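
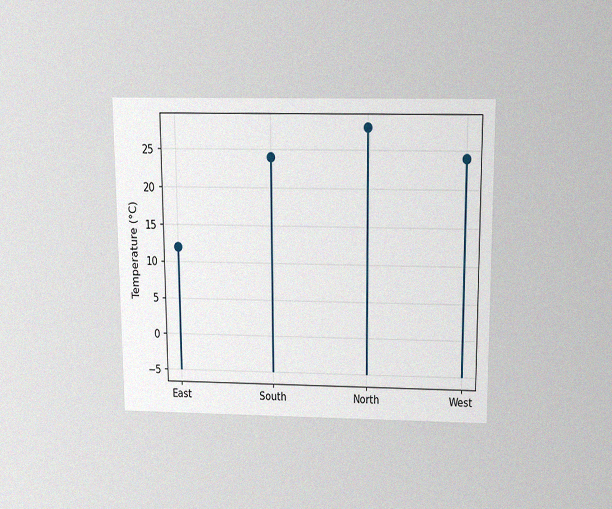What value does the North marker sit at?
28°C

The chart is viewed slightly from above, with some photo noise. The North marker sits at 28°C.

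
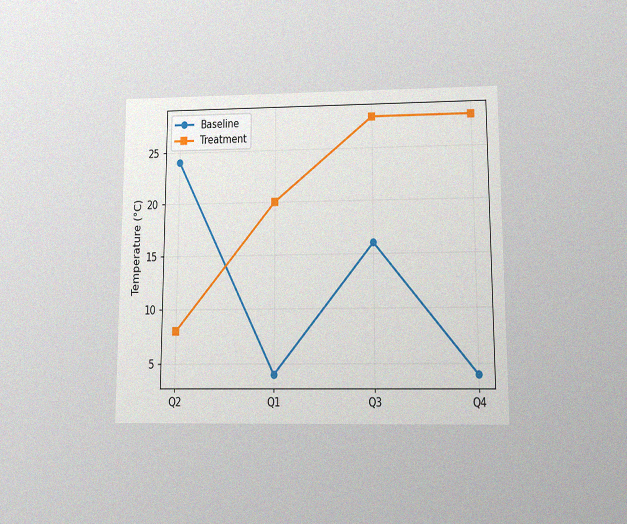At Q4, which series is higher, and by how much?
The chart is viewed slightly from below, with some photo noise. At Q4, Treatment sits above the other line by 24°C.

Treatment, by 24°C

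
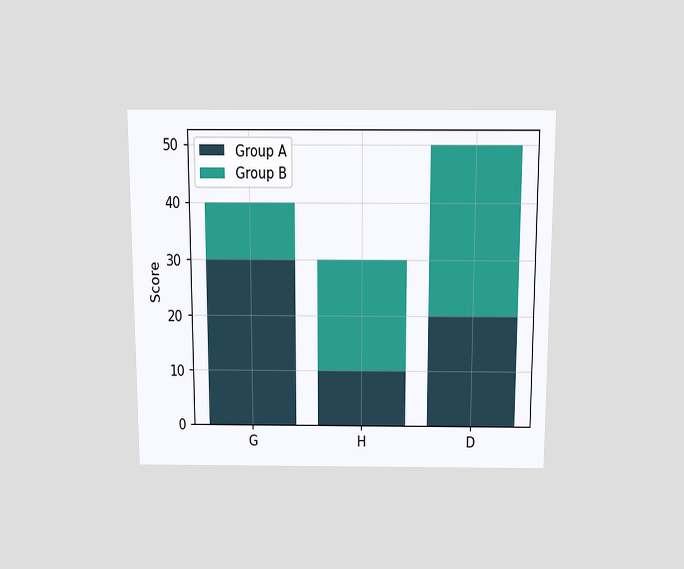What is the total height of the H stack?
30

The chart is viewed slightly from above. The H stack's top reaches 30 on the y-axis.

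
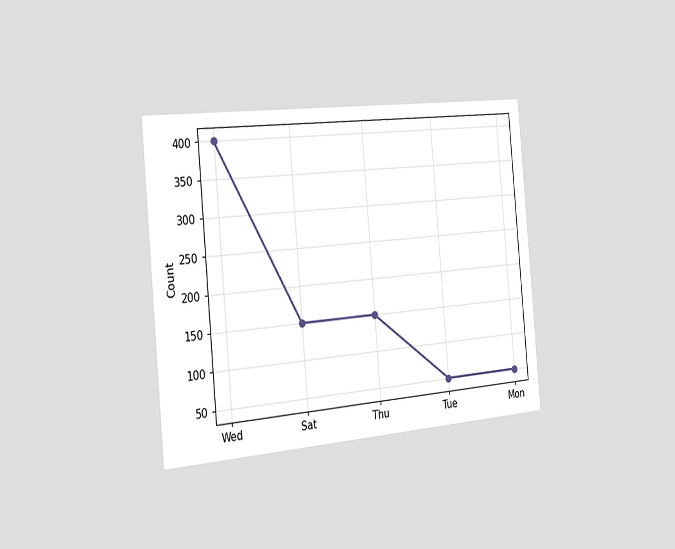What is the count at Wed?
400

The chart is tilted about 5° counter-clockwise and viewed slightly from the left. At Wed, the line is at 400.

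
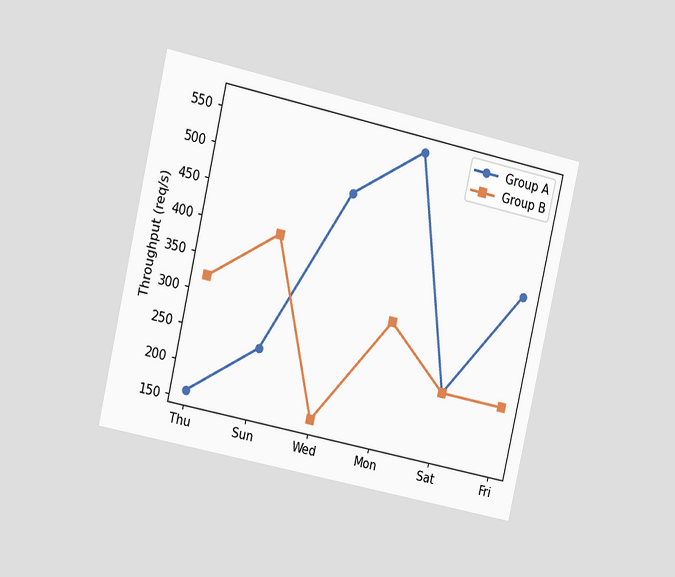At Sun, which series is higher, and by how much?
Group B, by 160req/s

The chart is tilted about 13° clockwise and viewed slightly from the left. At Sun, Group B sits above the other line by 160req/s.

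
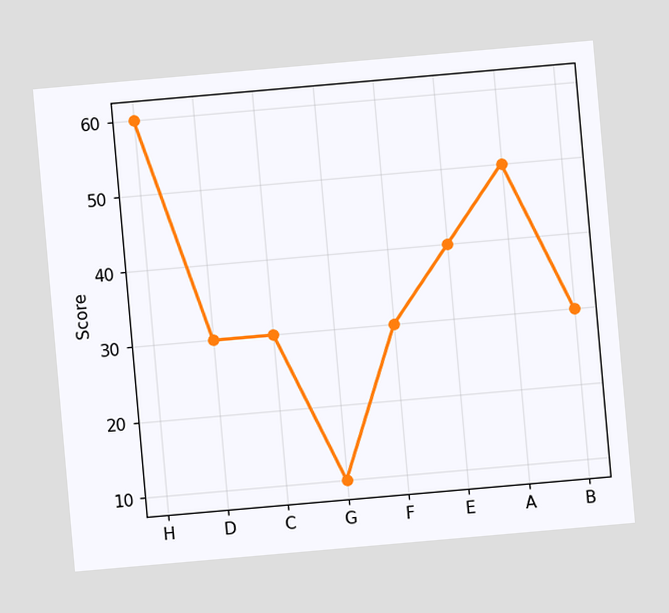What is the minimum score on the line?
The chart is tilted about 5° counter-clockwise. The lowest point is at G, and reading across to the y-axis gives 10.

10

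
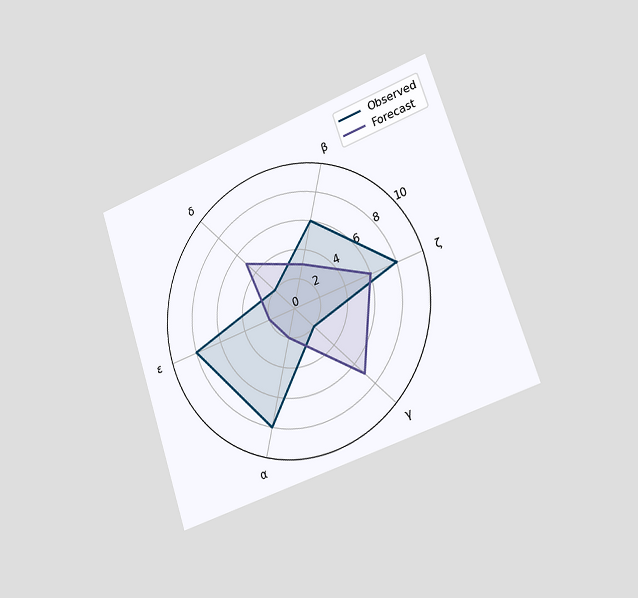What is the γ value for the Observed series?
The chart is tilted about 18° counter-clockwise and viewed slightly from the right. On the γ axis, Observed reaches 2.

2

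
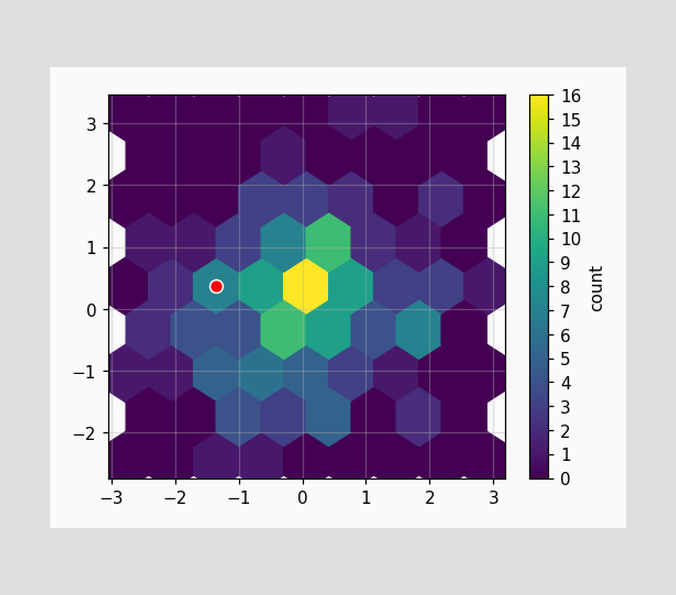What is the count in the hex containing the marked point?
7

The marked hex reads 7 on the colorbar.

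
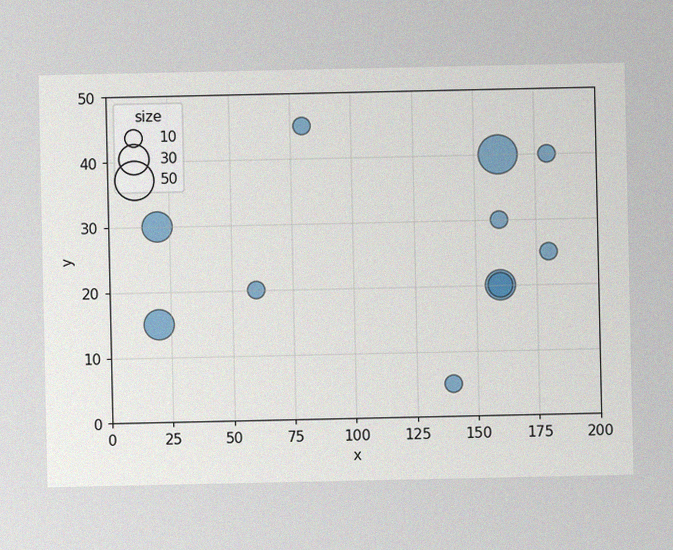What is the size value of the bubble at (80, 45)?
The image has some photo noise and uneven lighting. Matching the bubble at (80, 45) against the size legend gives 10.

10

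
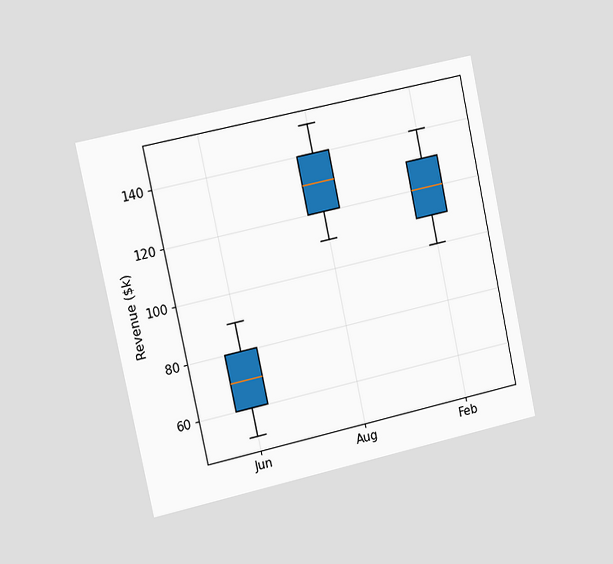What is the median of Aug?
$130k

The chart is tilted about 12° counter-clockwise and viewed slightly from the left. The median line in the Aug box sits at $130k.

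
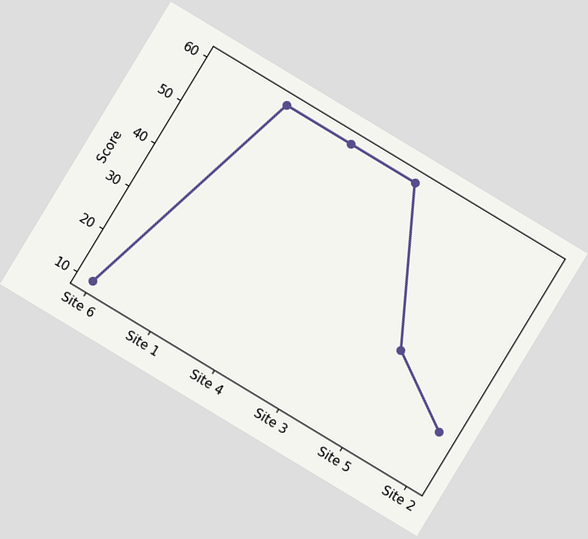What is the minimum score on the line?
10

The chart is tilted about 31° clockwise. The lowest point is at Site 6, and reading across to the y-axis gives 10.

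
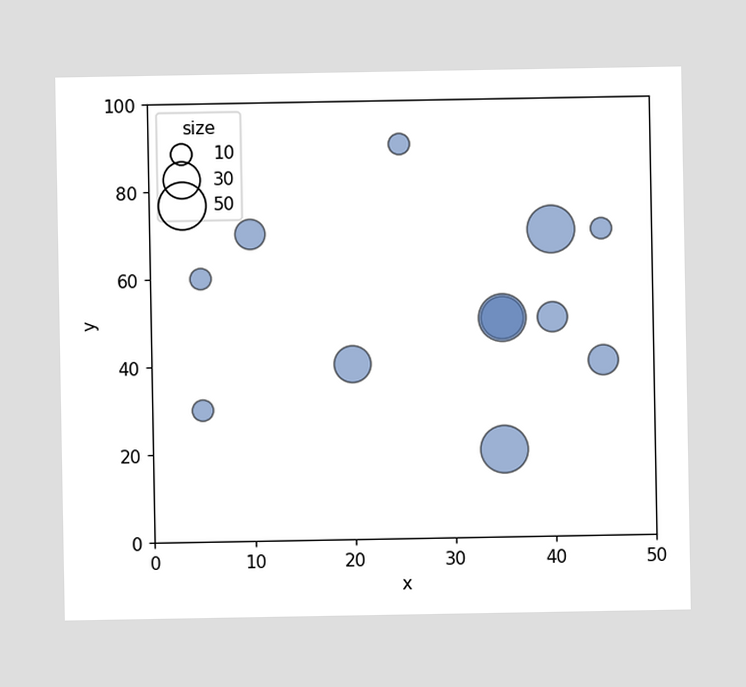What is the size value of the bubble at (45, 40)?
20

Matching the bubble at (45, 40) against the size legend gives 20.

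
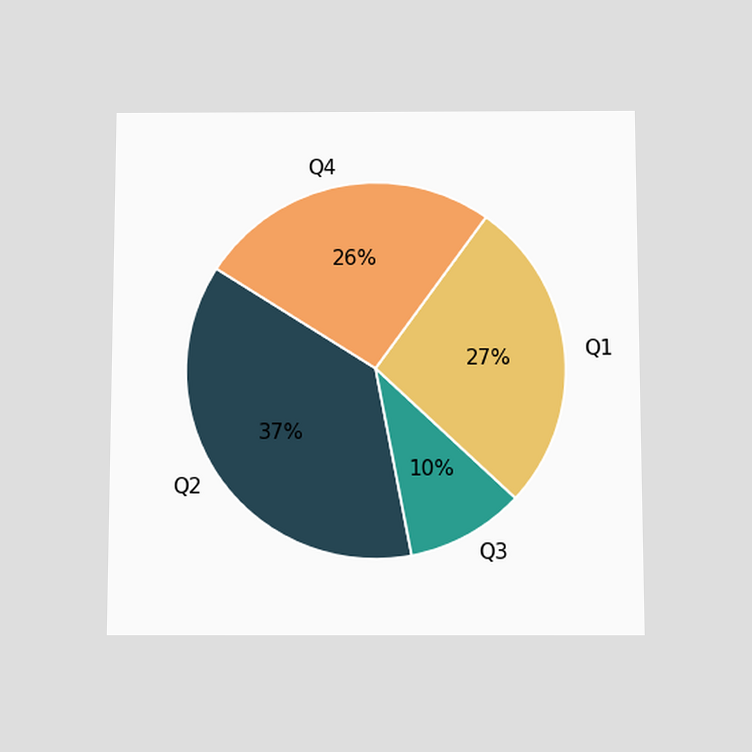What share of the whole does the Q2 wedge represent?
37%

The chart is viewed slightly from below. The Q2 slice takes up 37% of the pie.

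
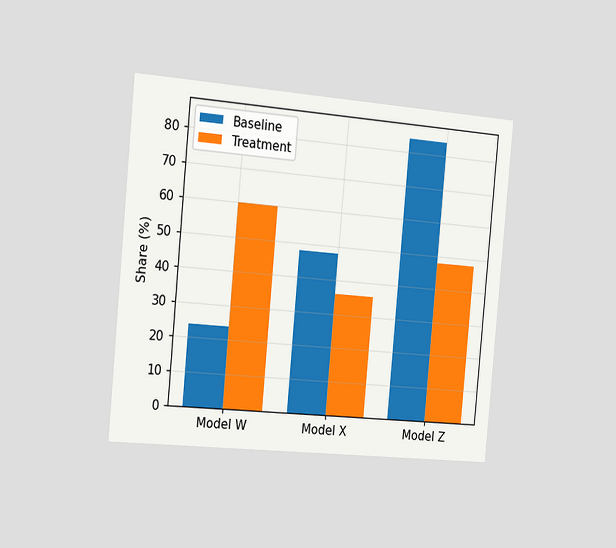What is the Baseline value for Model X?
The chart is tilted about 5° clockwise and viewed slightly from the left. The Baseline bar at Model X reaches 48% on the y-axis.

48%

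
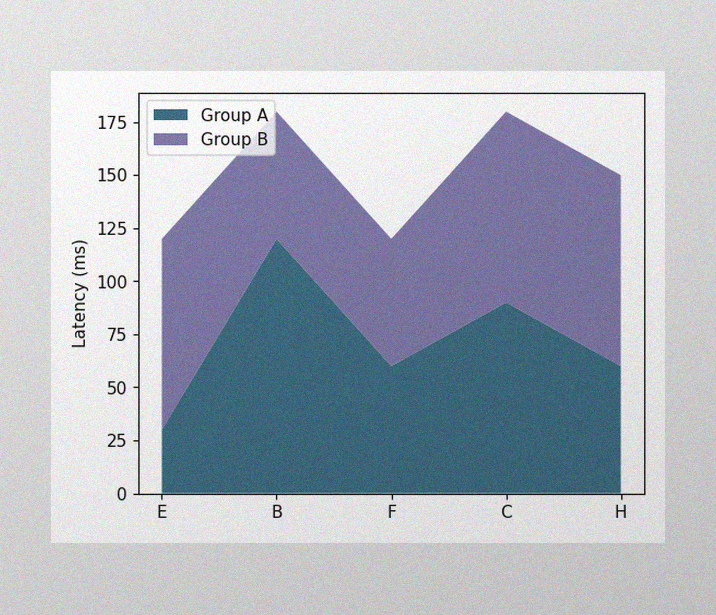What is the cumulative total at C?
The image has some photo noise and uneven lighting. The stacked total at C reaches 180ms.

180ms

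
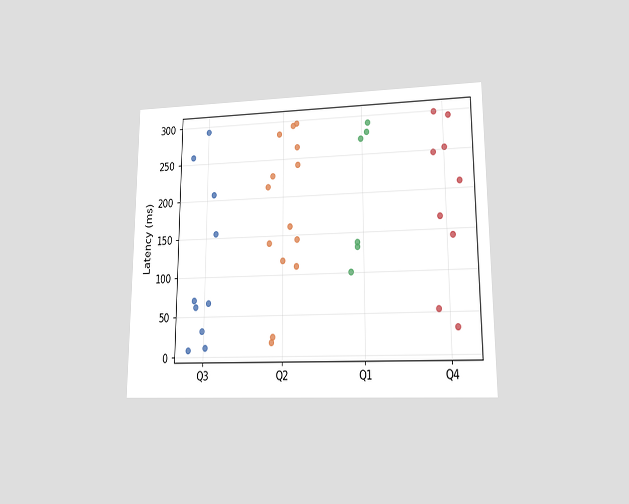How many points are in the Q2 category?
14

The chart is viewed at a slight angle. Counting the markers in the Q2 column gives 14.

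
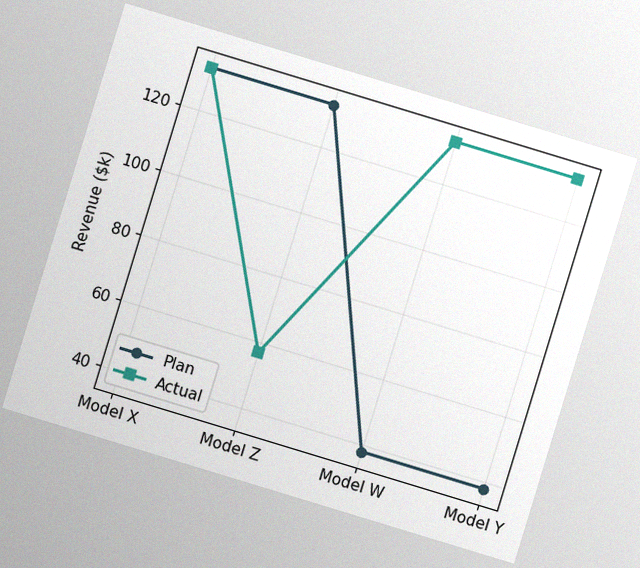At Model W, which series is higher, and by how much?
The chart is tilted about 17° clockwise, with some photo noise. At Model W, Actual sits above the other line by $95k.

Actual, by $95k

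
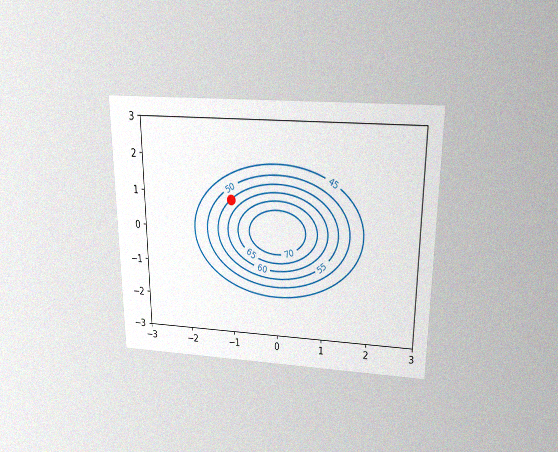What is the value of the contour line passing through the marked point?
55

The chart is viewed slightly from above, with some photo noise. The marked point sits on the contour labelled 55.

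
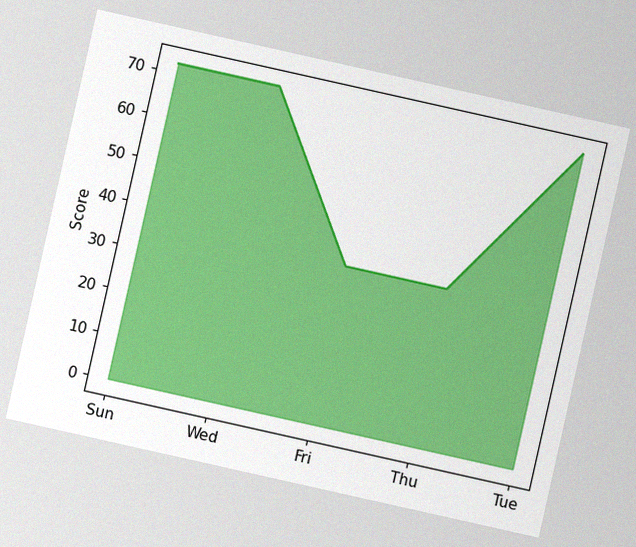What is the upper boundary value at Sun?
The chart is tilted about 13° clockwise, with some photo noise. At Sun the upper boundary is at 72.

72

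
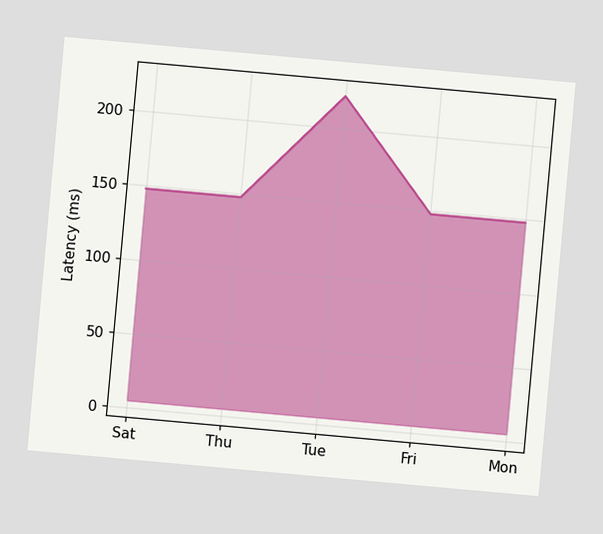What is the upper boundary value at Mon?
148ms

The chart is tilted about 5° clockwise. At Mon the upper boundary is at 148ms.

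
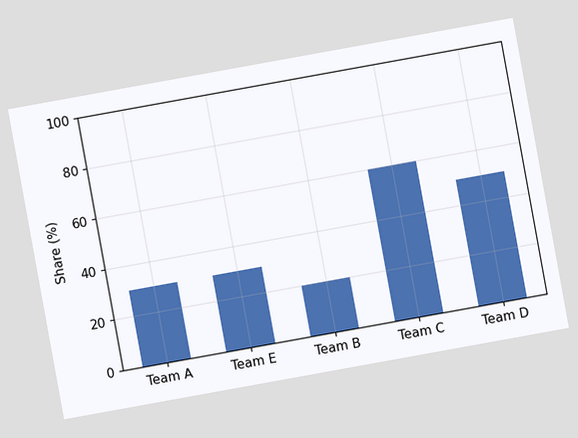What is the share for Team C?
60%

The chart is tilted about 10° counter-clockwise. Reading along the chart's y-axis, the Team C bar reaches 60%.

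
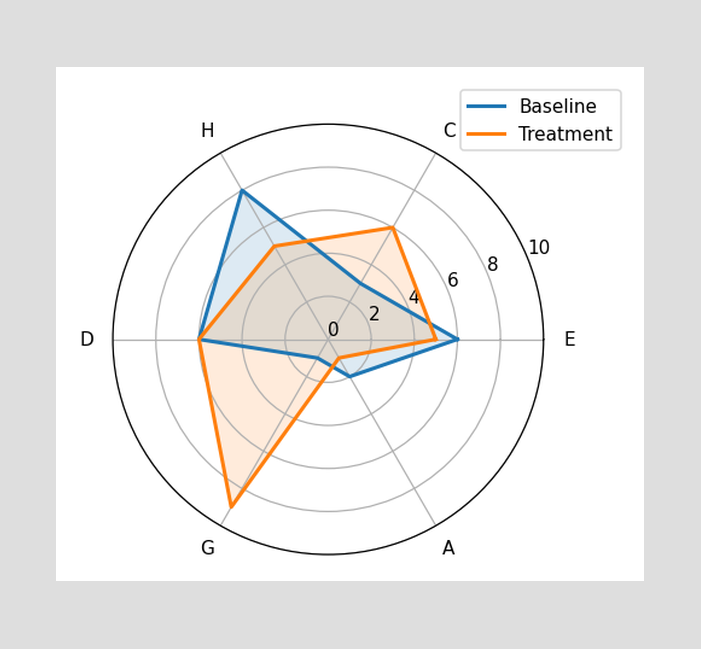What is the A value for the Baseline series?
On the A axis, Baseline reaches 2.

2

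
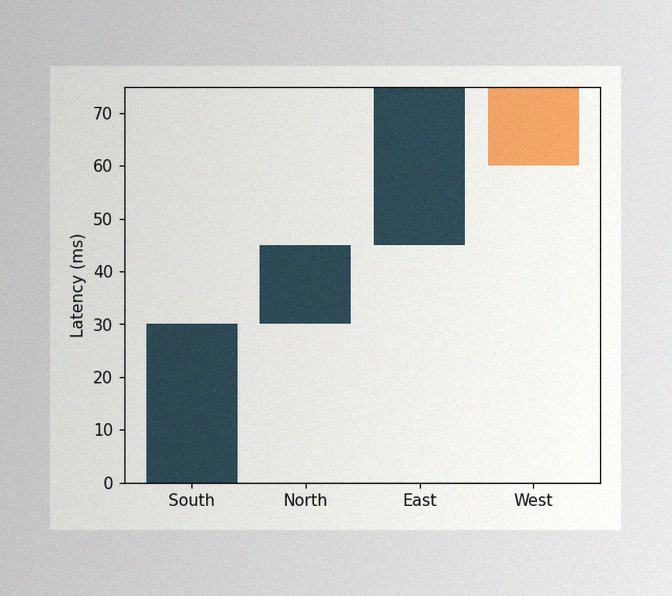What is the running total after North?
The image has some photo noise and uneven lighting. After North the running total reaches 45ms.

45ms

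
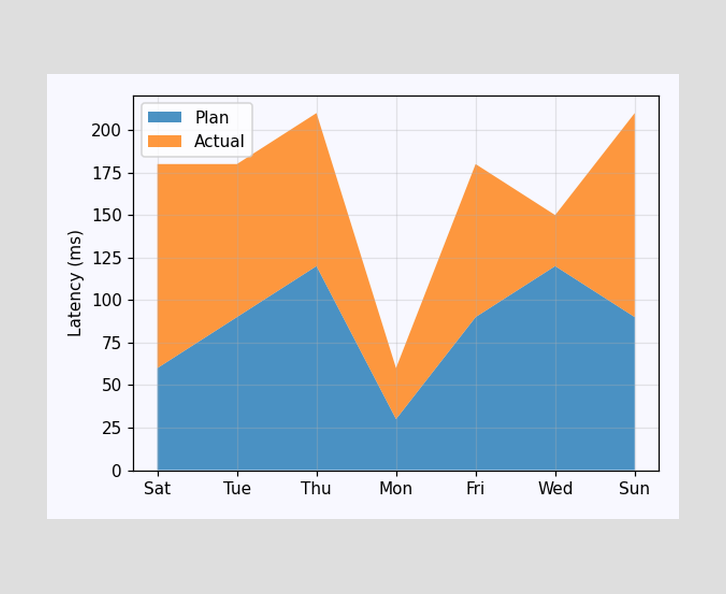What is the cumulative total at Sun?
The stacked total at Sun reaches 210ms.

210ms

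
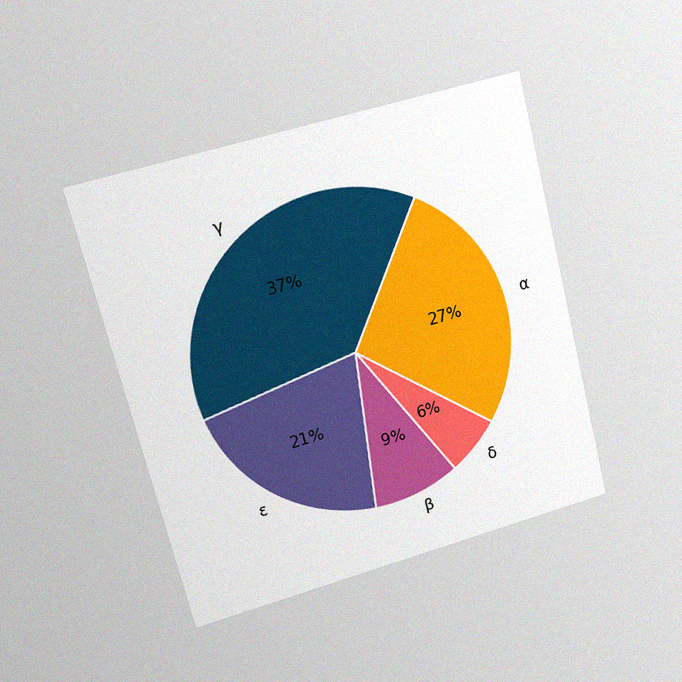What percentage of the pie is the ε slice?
The chart is tilted about 14° counter-clockwise and viewed at a slight angle, with some photo noise. The ε slice takes up 21% of the pie.

21%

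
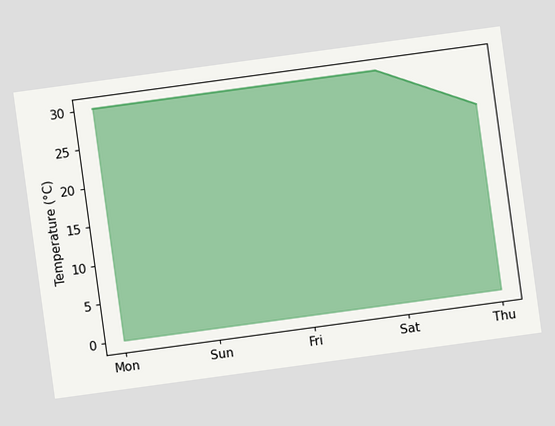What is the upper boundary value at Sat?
30°C

The chart is tilted about 8° counter-clockwise. At Sat the upper boundary is at 30°C.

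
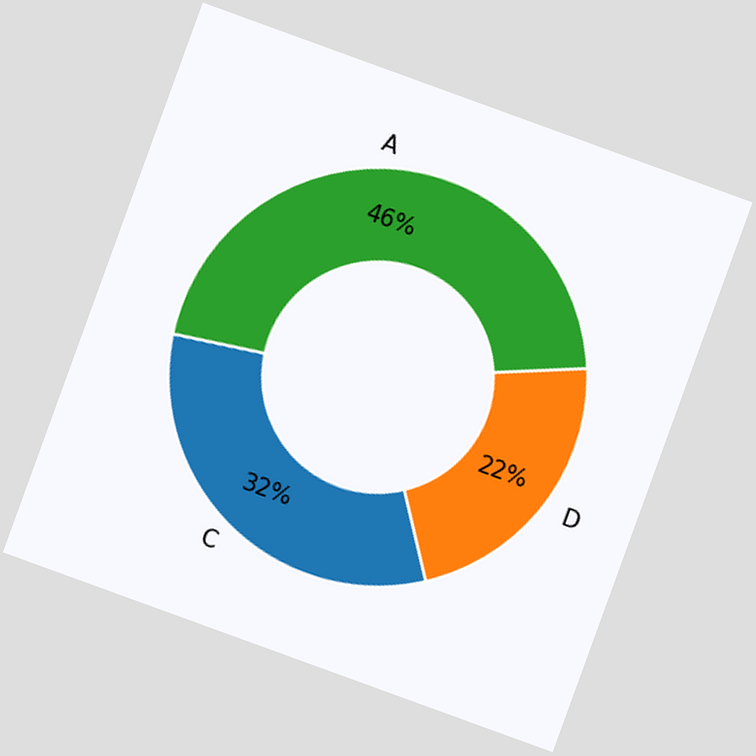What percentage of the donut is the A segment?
46%

The chart is tilted about 20° clockwise. The A segment takes up 46% of the ring.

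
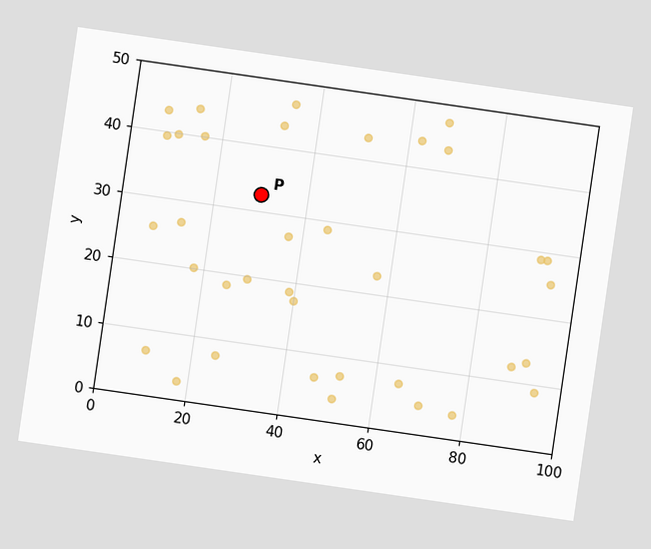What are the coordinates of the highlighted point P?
(30, 32.5)

The chart is tilted about 8° clockwise. Following the gridlines from P to each axis, P sits at (30, 32.5).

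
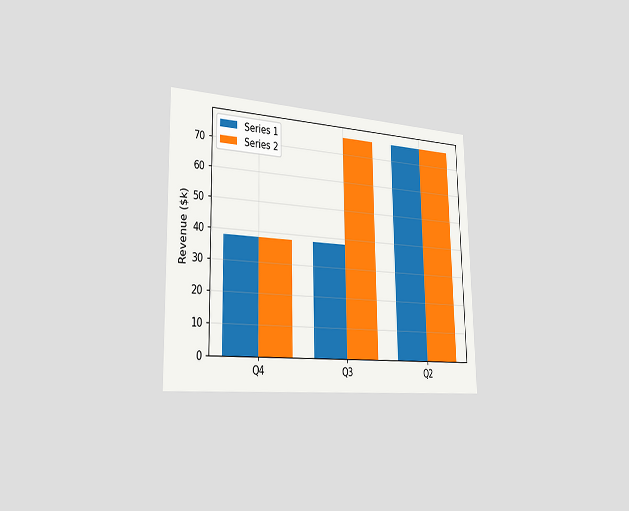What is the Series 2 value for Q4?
The chart is viewed slightly from the left. The Series 2 bar at Q4 reaches $38k on the y-axis.

$38k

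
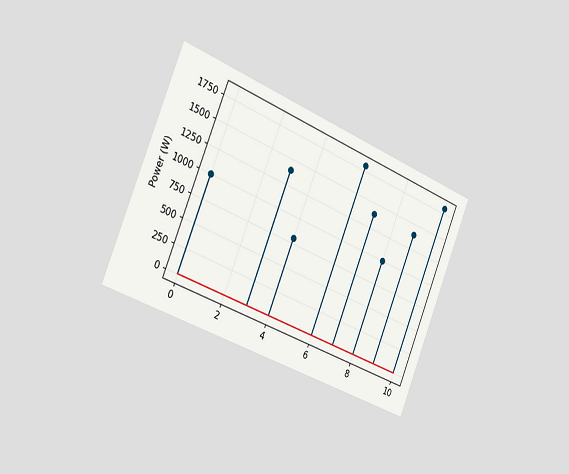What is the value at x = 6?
1800W

The chart is tilted about 22° clockwise and viewed slightly from the left. The stem at x=6 reaches 1800W.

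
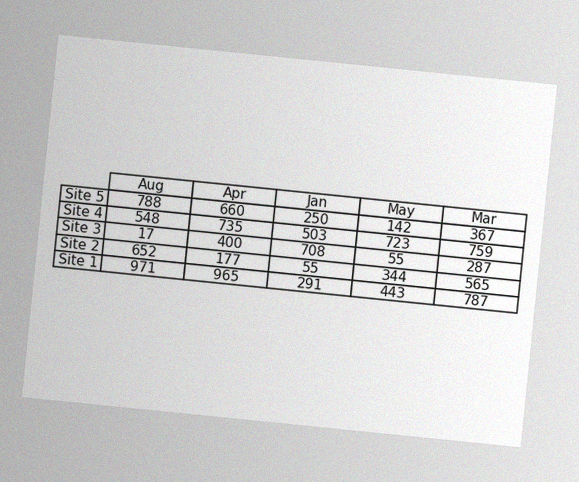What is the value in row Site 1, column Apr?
965

The chart is tilted about 6° clockwise, with some photo noise. The (Site 1, Apr) cell reads 965.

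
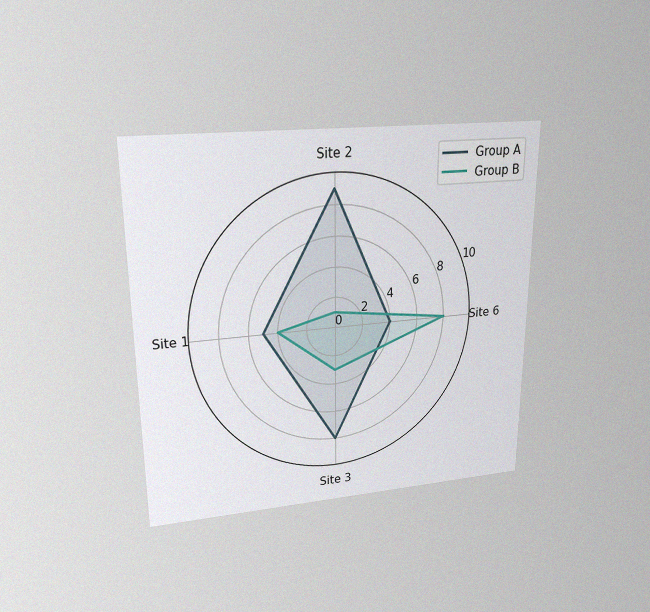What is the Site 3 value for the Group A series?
The chart is viewed slightly from above, with some photo noise. On the Site 3 axis, Group A reaches 8.

8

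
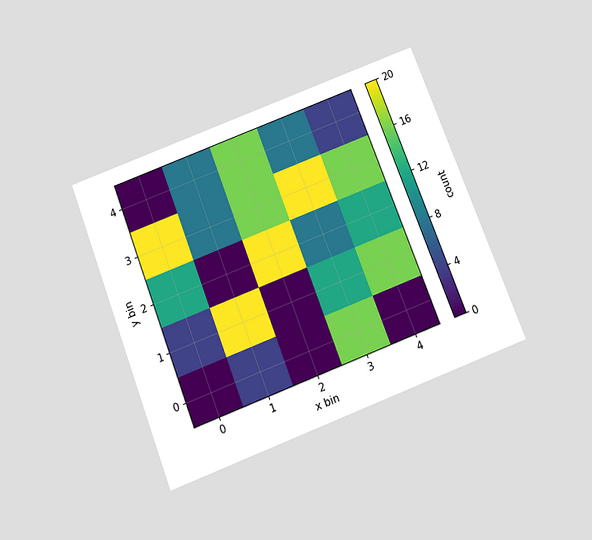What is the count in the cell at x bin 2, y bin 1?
The chart is tilted about 21° counter-clockwise and viewed slightly from below. Matching the cell (2, 1) against the colorbar gives 0.

0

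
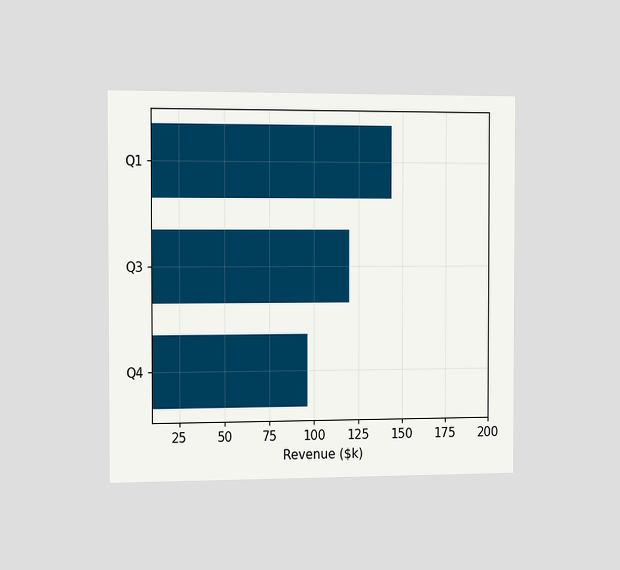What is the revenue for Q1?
The chart is viewed slightly from the left. Reading along the chart's x-axis, the Q1 bar reaches $144k.

$144k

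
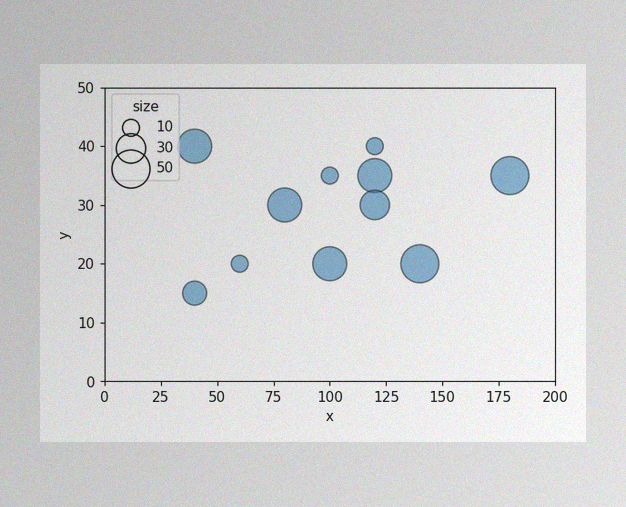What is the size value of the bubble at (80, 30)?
40

The image has some photo noise and uneven lighting. Matching the bubble at (80, 30) against the size legend gives 40.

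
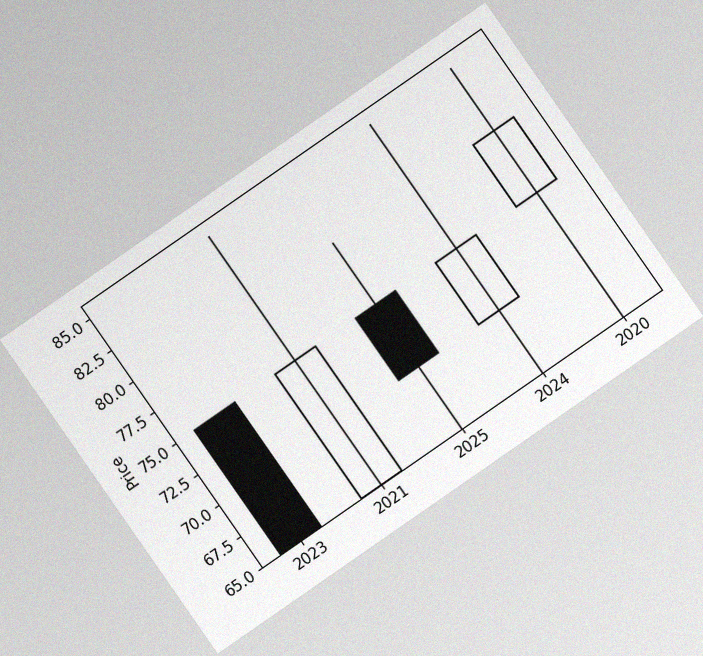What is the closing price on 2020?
80

The chart is tilted about 35° counter-clockwise, with some photo noise. The 2020 candle closes at 80.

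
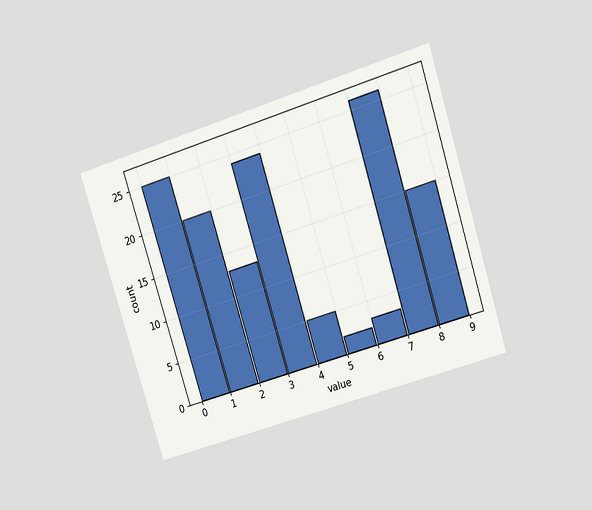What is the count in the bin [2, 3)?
The chart is tilted about 17° counter-clockwise and viewed at a slight angle. The [2, 3) bin has height 13.

13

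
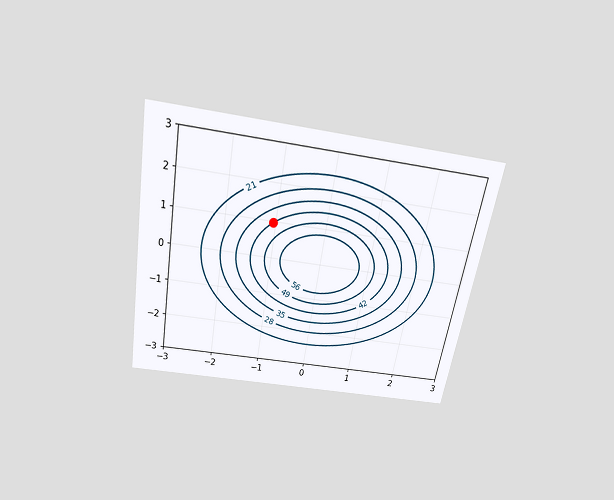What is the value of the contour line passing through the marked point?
The chart is tilted about 10° clockwise and viewed slightly from above. The marked point sits on the contour labelled 42.

42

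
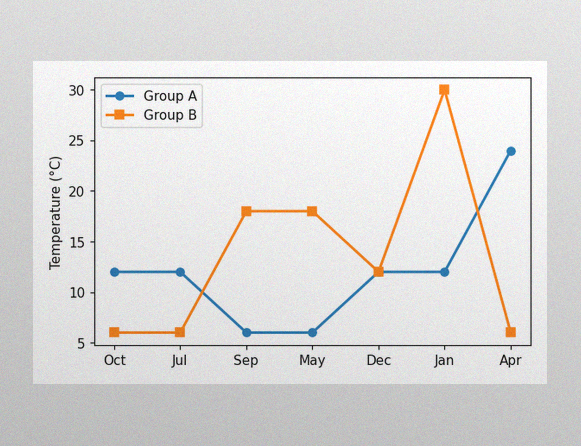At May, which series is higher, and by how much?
Group B, by 12°C

The image has some photo noise and uneven lighting. At May, Group B sits above the other line by 12°C.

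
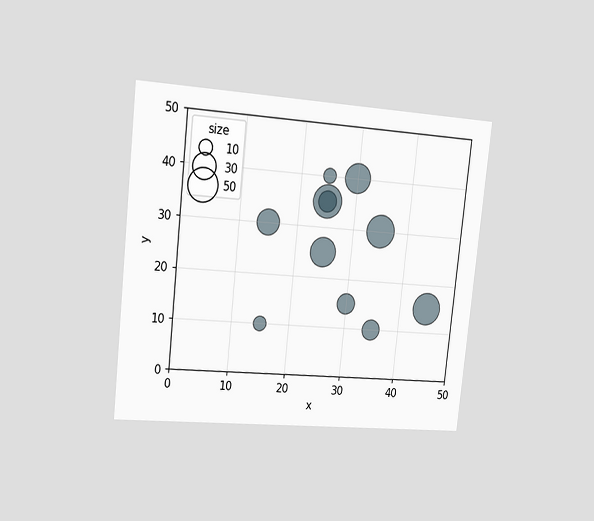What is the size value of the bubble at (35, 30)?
50

The chart is tilted about 6° clockwise and viewed slightly from the left. Matching the bubble at (35, 30) against the size legend gives 50.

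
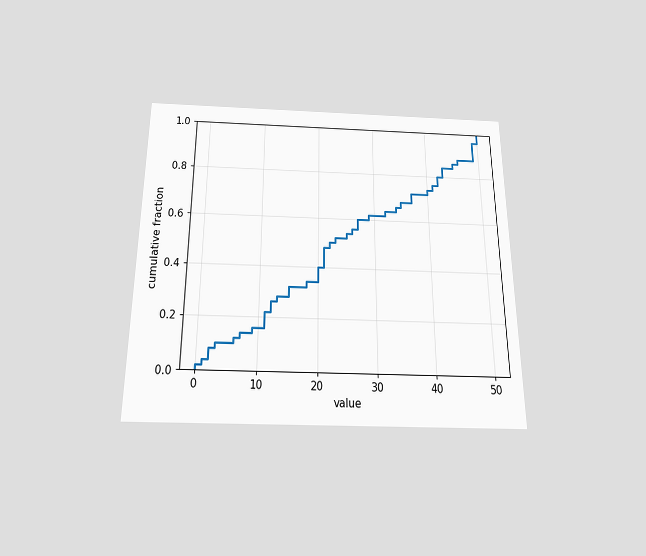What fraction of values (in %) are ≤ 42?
80%

The chart is viewed slightly from below. At x=42 the ECDF step is at 80%.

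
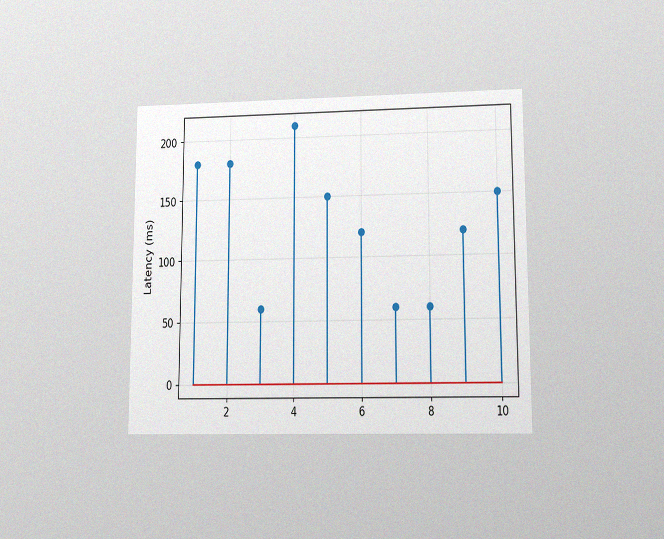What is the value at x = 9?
120ms

The chart is viewed at a slight angle, with some photo noise. The stem at x=9 reaches 120ms.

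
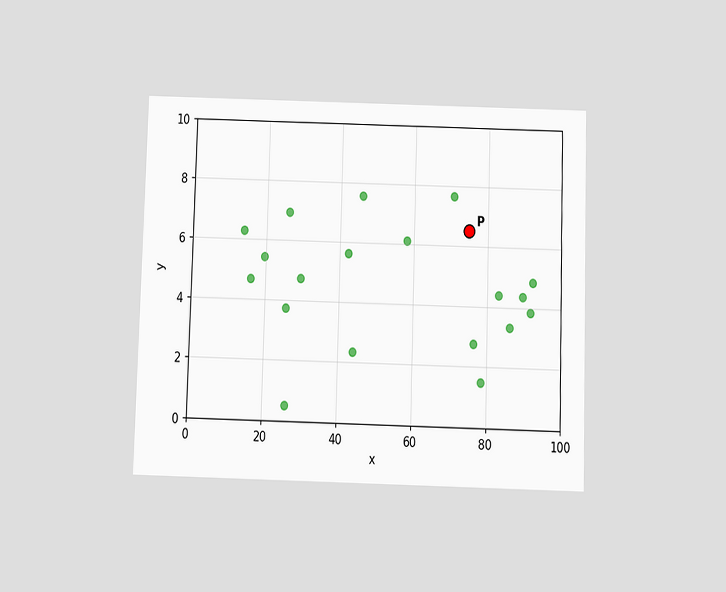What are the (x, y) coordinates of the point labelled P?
The chart is viewed slightly from below. Following the gridlines from P to each axis, P sits at (75, 6.5).

(75, 6.5)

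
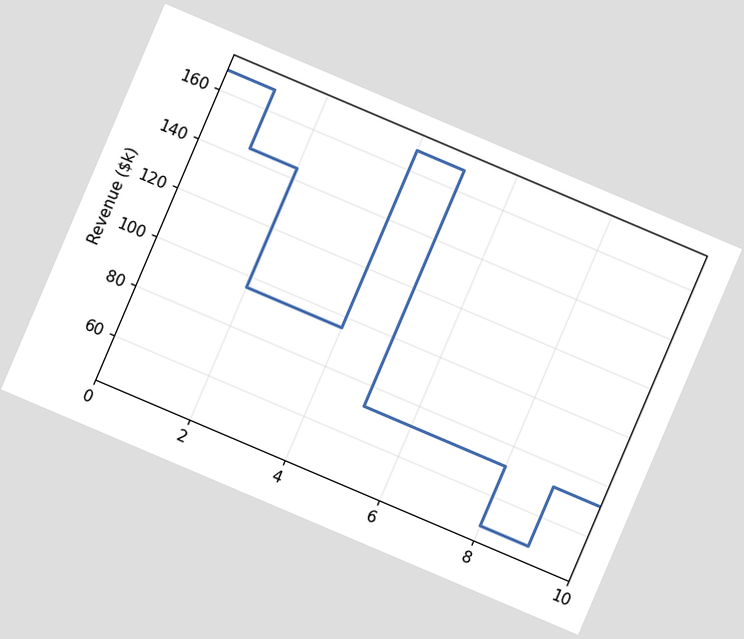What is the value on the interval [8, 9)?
$48k

The chart is tilted about 23° clockwise. On [8, 9) the step sits at $48k.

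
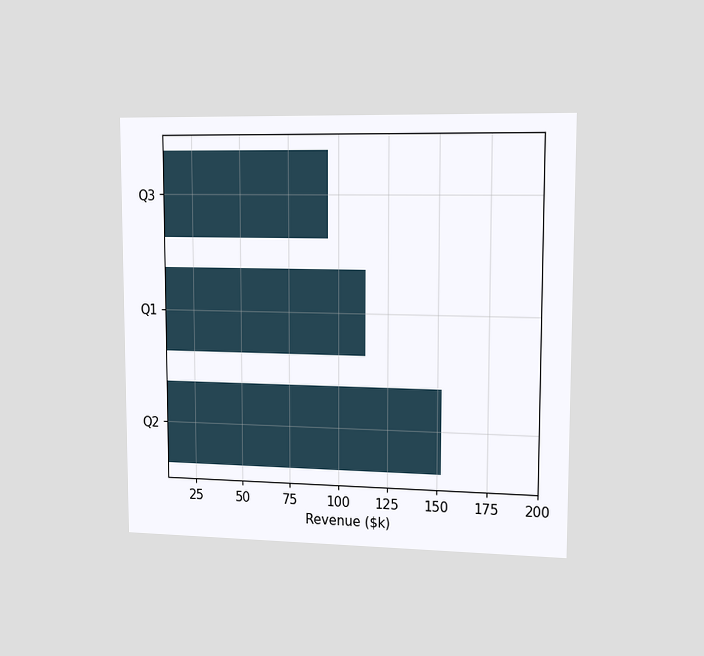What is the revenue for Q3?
$95k

The chart is viewed slightly from the right. Reading along the chart's x-axis, the Q3 bar reaches $95k.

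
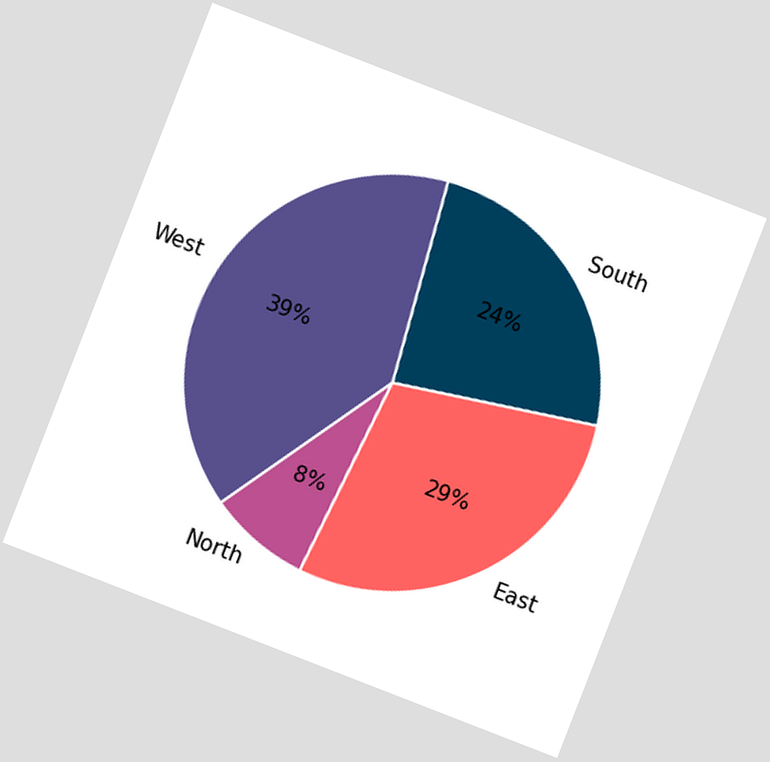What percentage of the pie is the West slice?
39%

The chart is tilted about 21° clockwise. The West slice takes up 39% of the pie.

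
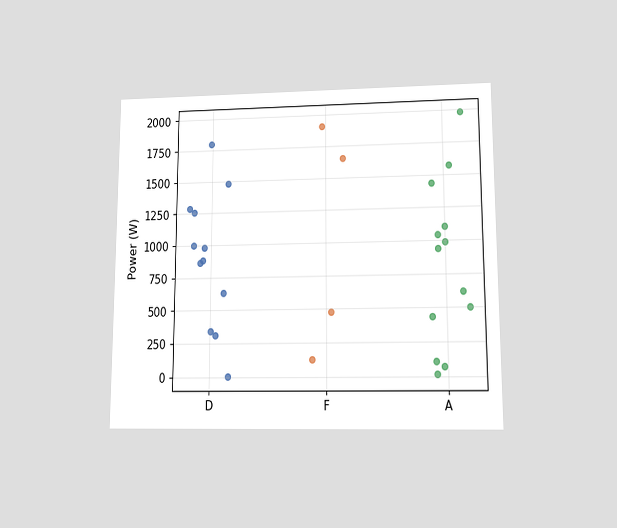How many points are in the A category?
The chart is viewed at a slight angle. Counting the markers in the A column gives 13.

13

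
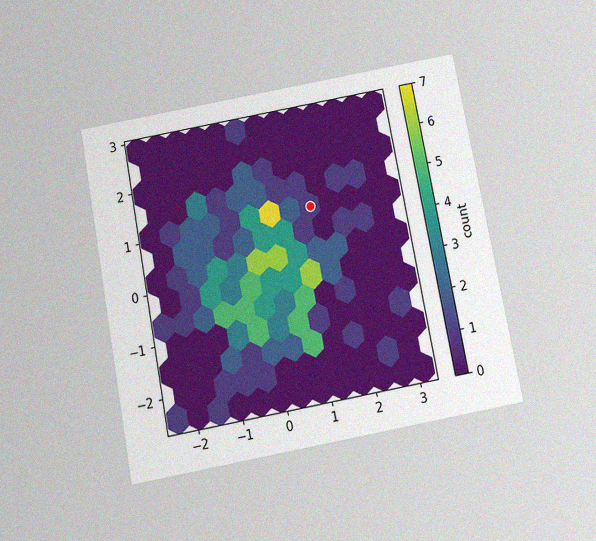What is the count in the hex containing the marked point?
The chart is tilted about 11° counter-clockwise and viewed slightly from below, with some photo noise. The marked hex reads 1 on the colorbar.

1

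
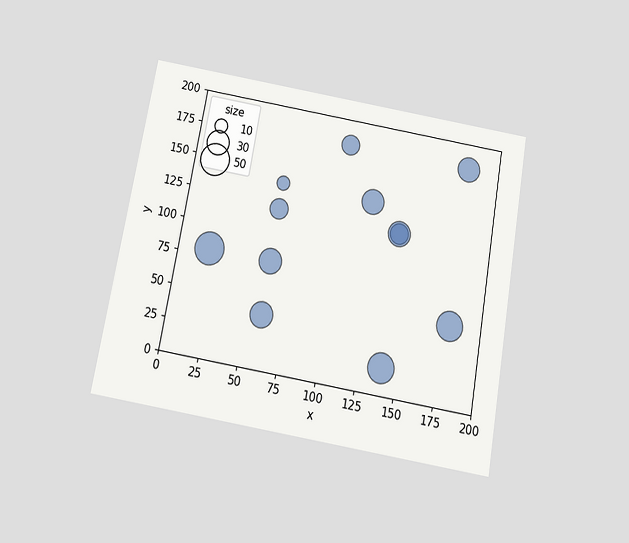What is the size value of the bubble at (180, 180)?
The chart is tilted about 10° clockwise and viewed slightly from below. Matching the bubble at (180, 180) against the size legend gives 30.

30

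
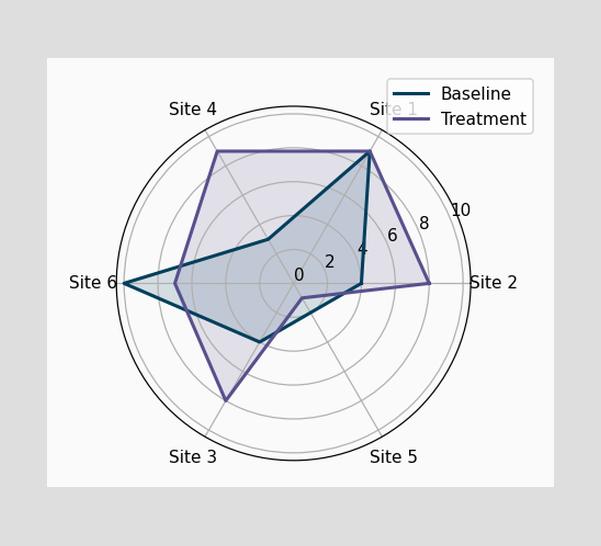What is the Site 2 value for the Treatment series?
On the Site 2 axis, Treatment reaches 8.

8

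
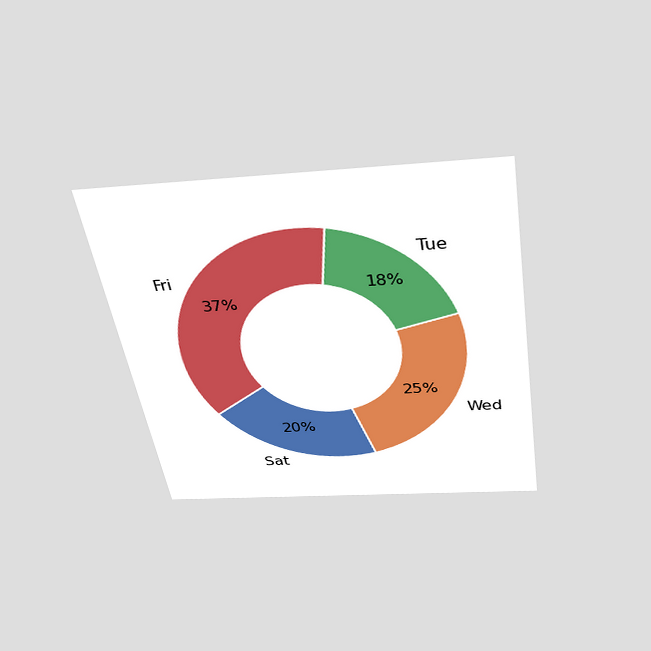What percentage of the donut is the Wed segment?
The chart is tilted about 9° counter-clockwise and viewed slightly from above. The Wed segment takes up 25% of the ring.

25%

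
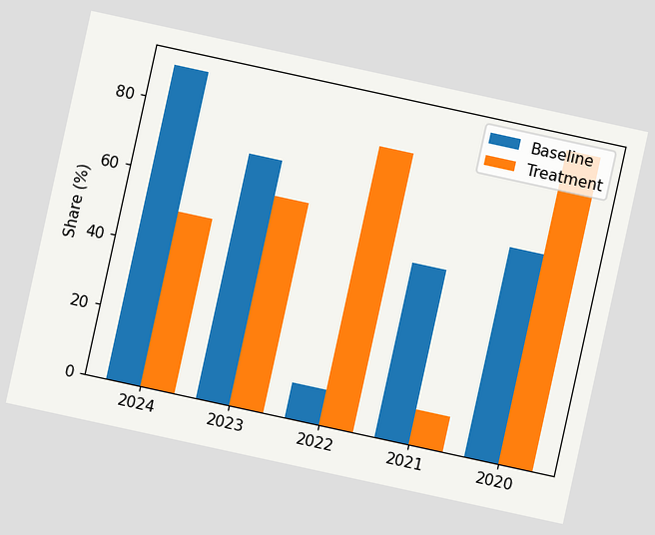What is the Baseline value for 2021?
50%

The chart is tilted about 12° clockwise. The Baseline bar at 2021 reaches 50% on the y-axis.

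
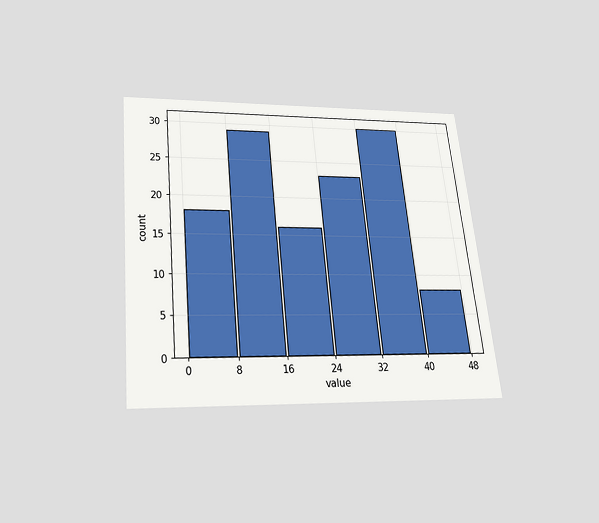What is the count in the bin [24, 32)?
The chart is tilted about 6° counter-clockwise and viewed slightly from below. The [24, 32) bin has height 23.

23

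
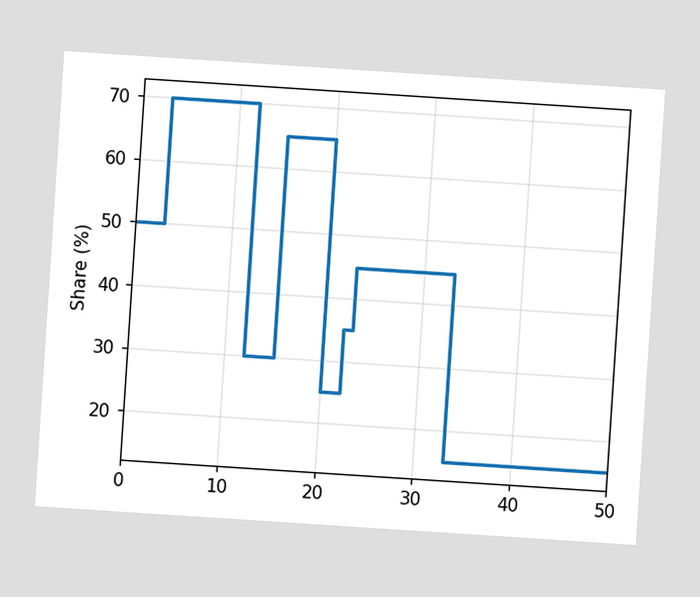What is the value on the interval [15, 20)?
The chart is tilted about 4° clockwise. On [15, 20) the step sits at 65%.

65%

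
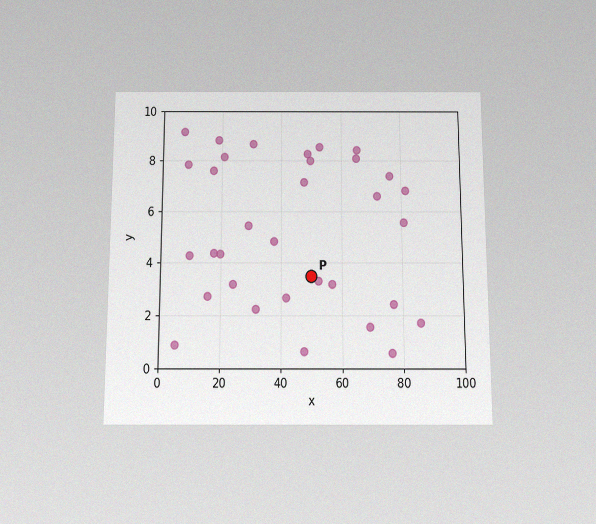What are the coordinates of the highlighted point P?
(50, 3.5)

The chart is viewed slightly from below, with some photo noise. Following the gridlines from P to each axis, P sits at (50, 3.5).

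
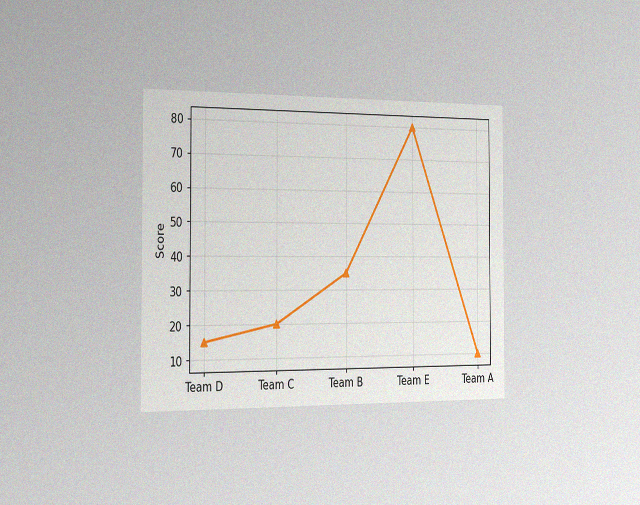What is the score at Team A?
10

The chart is viewed slightly from the left, with some photo noise. At Team A, the line is at 10.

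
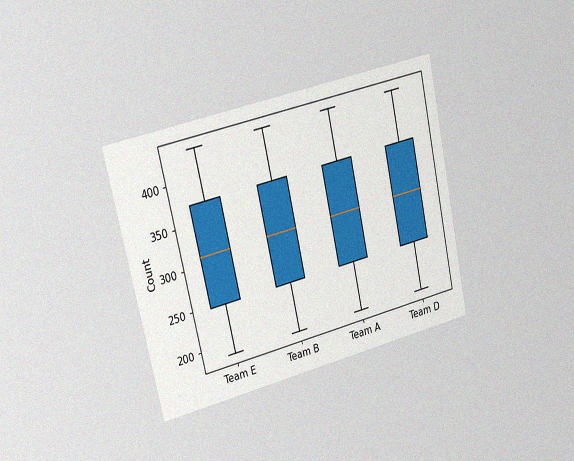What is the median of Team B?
310

The chart is tilted about 13° counter-clockwise and viewed slightly from the left, with some photo noise. The median line in the Team B box sits at 310.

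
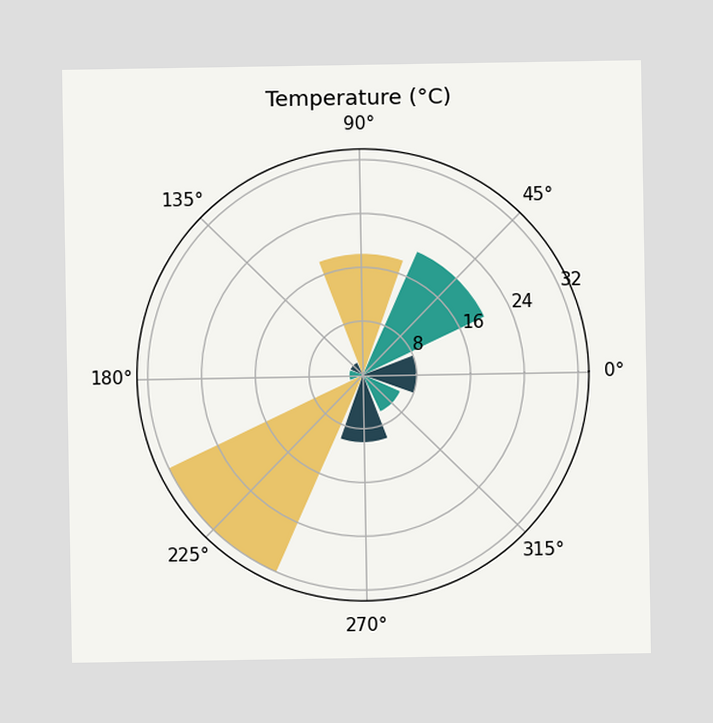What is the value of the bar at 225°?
32°C

The bar at 225° reaches 32°C on the radial axis.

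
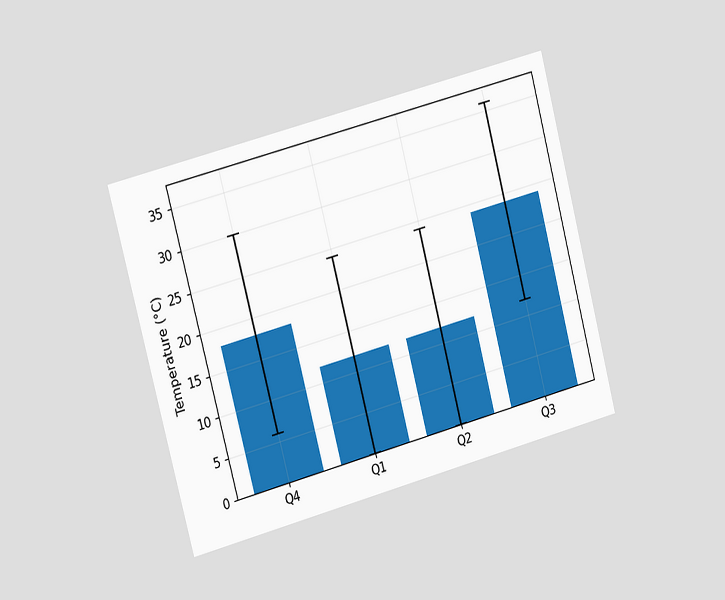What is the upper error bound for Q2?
24°C

The chart is tilted about 15° counter-clockwise and viewed slightly from the left. The Q2 bar's upper whisker reaches 24°C.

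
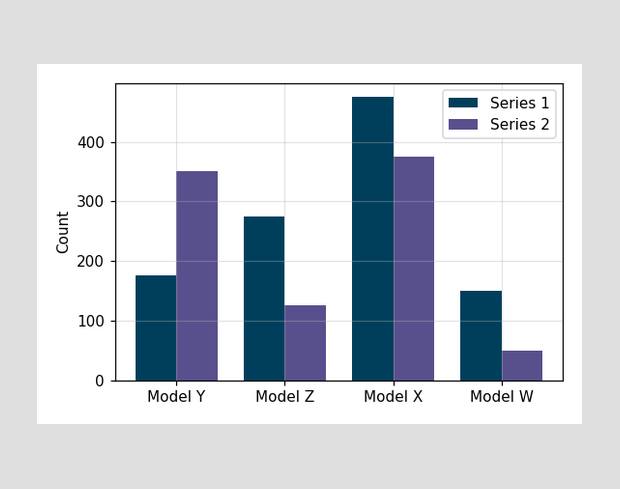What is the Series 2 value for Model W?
The Series 2 bar at Model W reaches 50 on the y-axis.

50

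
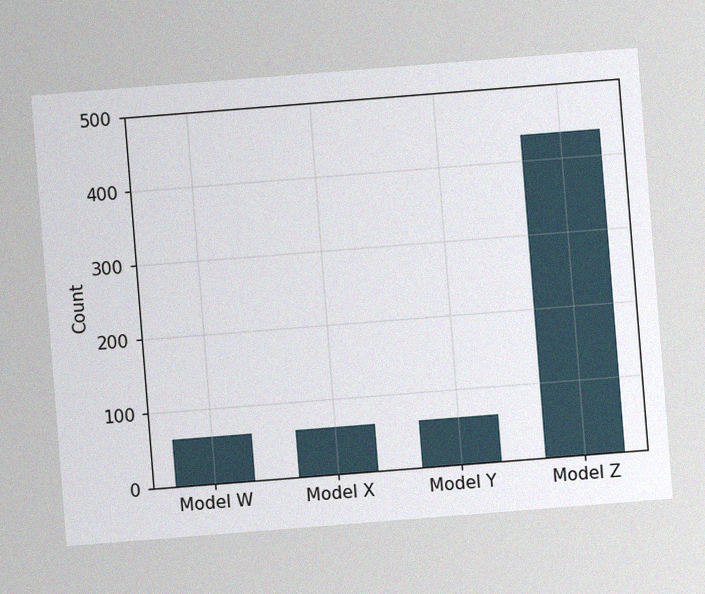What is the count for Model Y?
The chart is tilted about 4° counter-clockwise, with some photo noise. Reading along the chart's y-axis, the Model Y bar reaches 62.

62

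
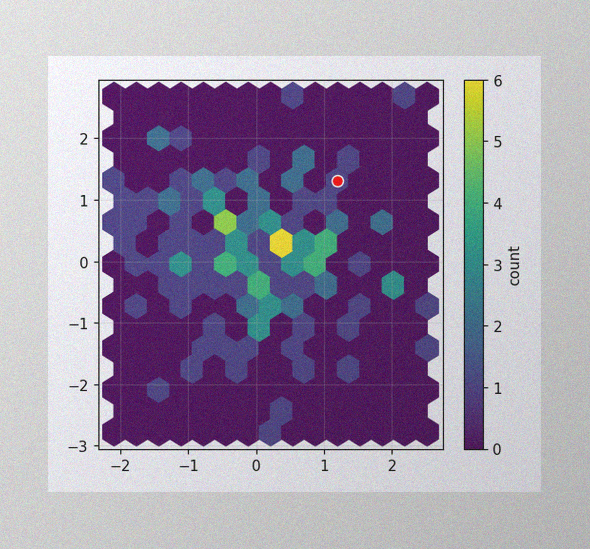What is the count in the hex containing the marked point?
The image has some photo noise and uneven lighting. The marked hex reads 1 on the colorbar.

1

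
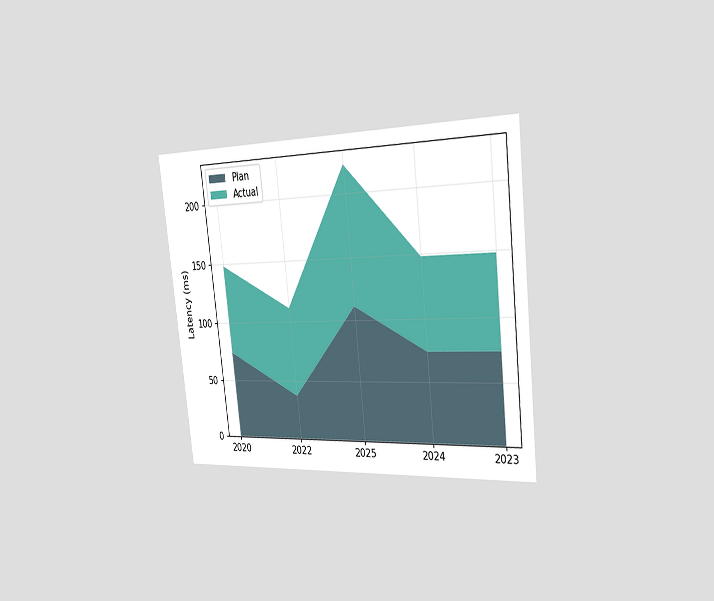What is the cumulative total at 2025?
222ms

The chart is tilted about 6° counter-clockwise and viewed slightly from the right. The stacked total at 2025 reaches 222ms.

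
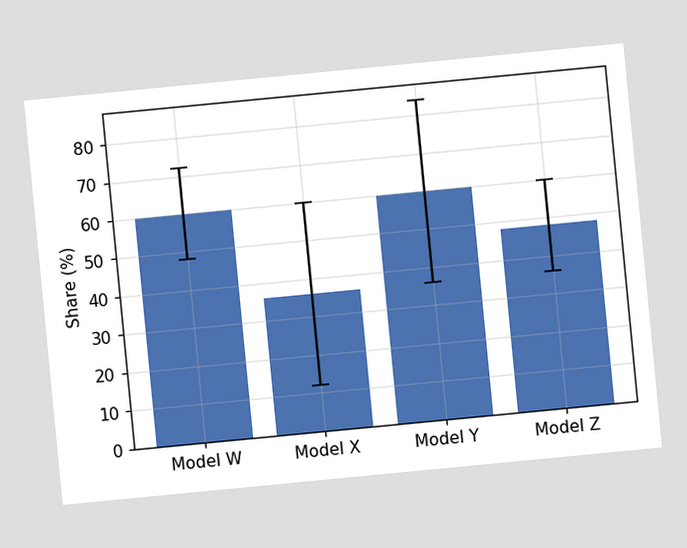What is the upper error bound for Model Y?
The chart is tilted about 5° counter-clockwise. The Model Y bar's upper whisker reaches 84%.

84%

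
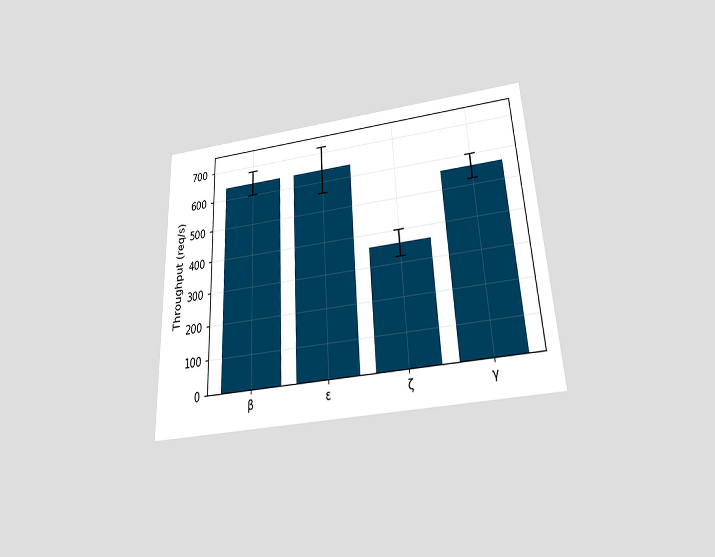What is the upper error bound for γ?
600req/s

The chart is tilted about 3° counter-clockwise and viewed slightly from below. The γ bar's upper whisker reaches 600req/s.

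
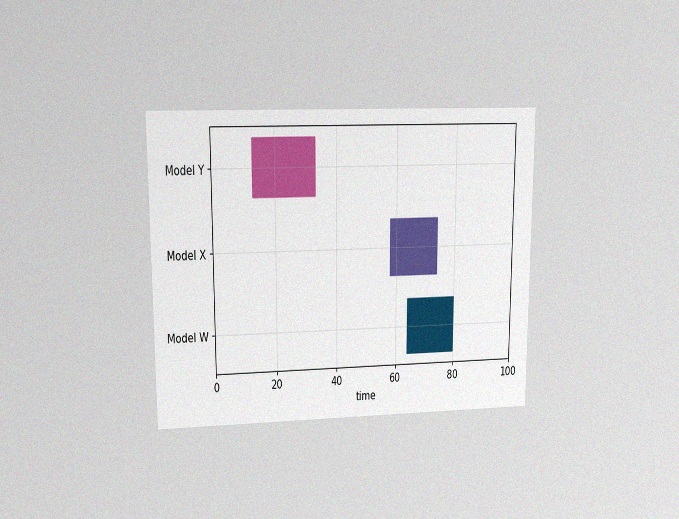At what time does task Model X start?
The chart is viewed at a slight angle, with some photo noise. The Model X bar begins at t=58.

58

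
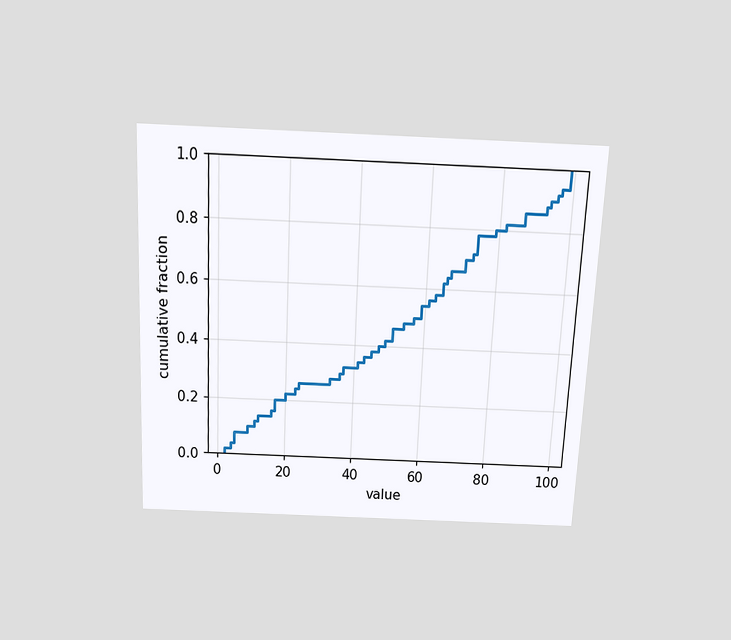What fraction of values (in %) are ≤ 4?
The chart is tilted about 3° clockwise and viewed slightly from above. At x=4 the ECDF step is at 4%.

4%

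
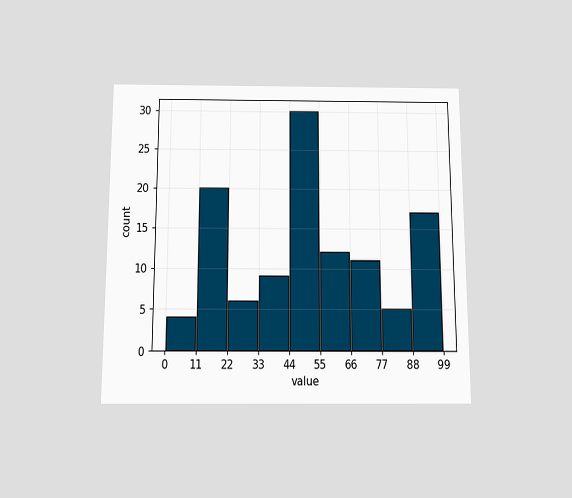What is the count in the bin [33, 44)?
9

The chart is viewed slightly from below. The [33, 44) bin has height 9.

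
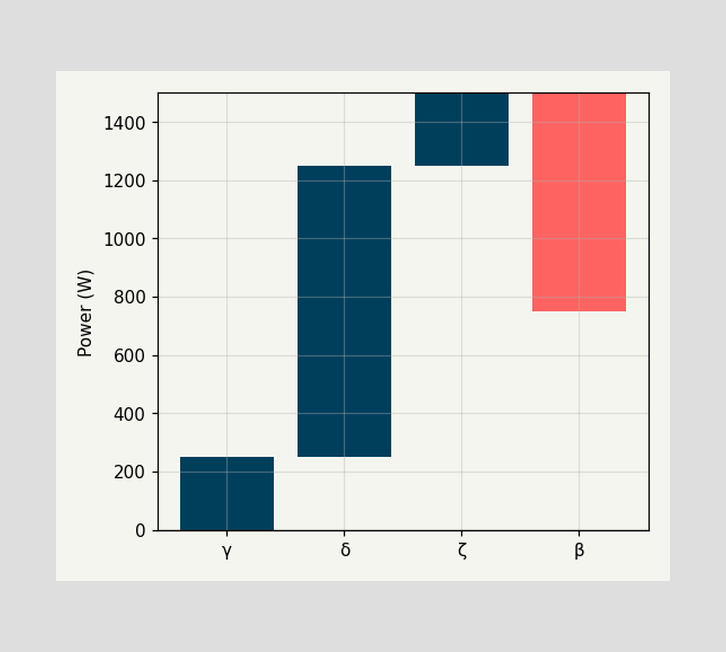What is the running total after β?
After β the running total reaches 750W.

750W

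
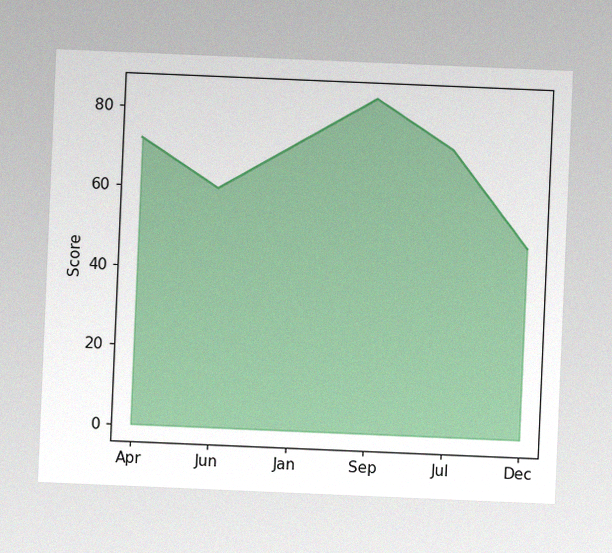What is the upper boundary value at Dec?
The chart is tilted about 2° clockwise, with some photo noise. At Dec the upper boundary is at 48.

48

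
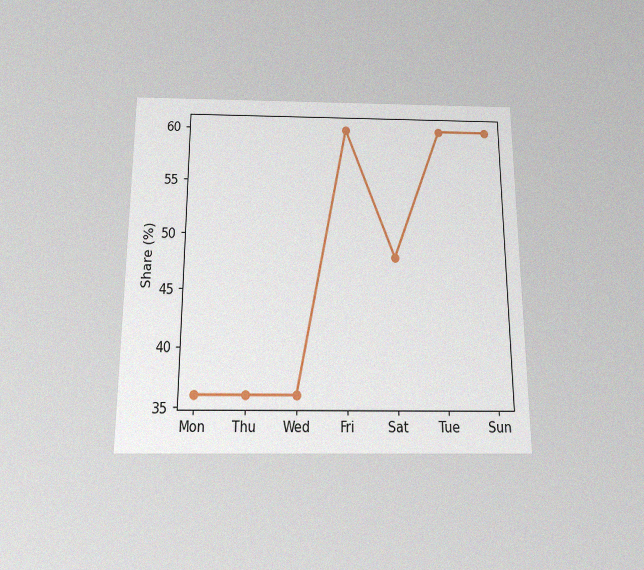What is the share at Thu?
The chart is viewed slightly from below, with some photo noise. At Thu, the line is at 36%.

36%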